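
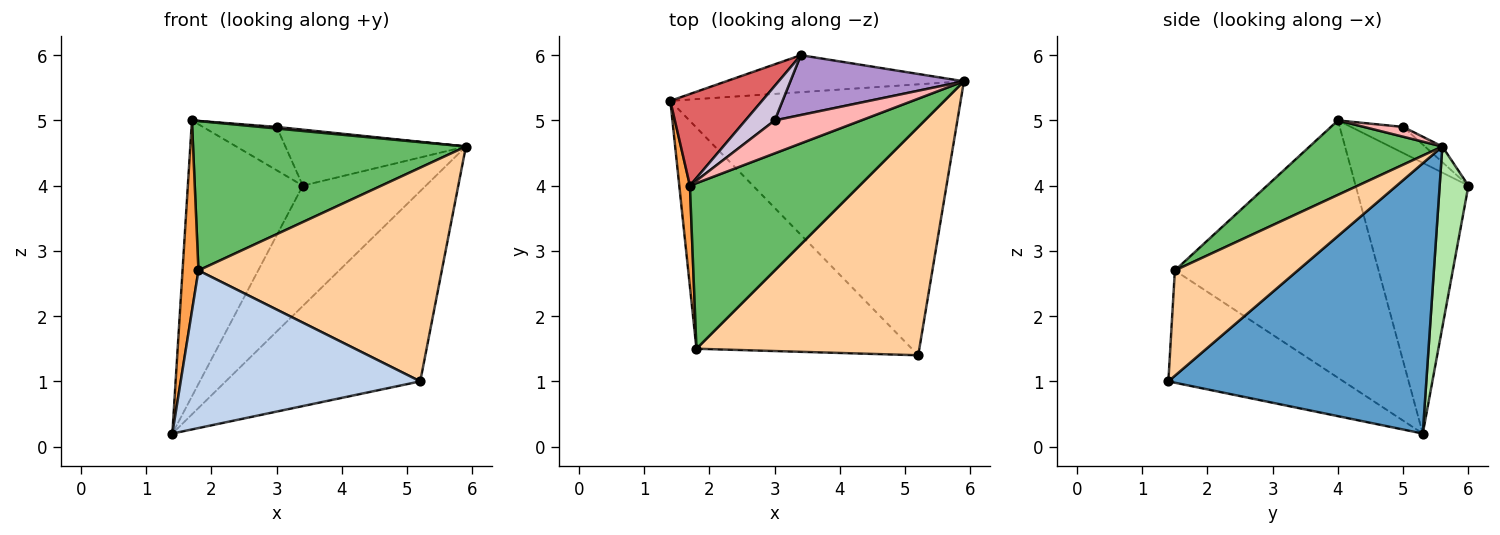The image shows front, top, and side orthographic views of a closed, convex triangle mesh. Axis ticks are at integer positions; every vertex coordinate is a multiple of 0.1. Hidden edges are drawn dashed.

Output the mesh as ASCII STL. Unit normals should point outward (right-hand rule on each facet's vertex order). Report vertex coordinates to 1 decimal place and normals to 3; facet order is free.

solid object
 facet normal 0.606 0.457 -0.651
  outer loop
   vertex 5.2 1.4 1.0
   vertex 1.4 5.3 0.2
   vertex 5.9 5.6 4.6
  endloop
 endfacet
 facet normal -0.391 -0.534 -0.750
  outer loop
   vertex 1.8 1.5 2.7
   vertex 1.4 5.3 0.2
   vertex 5.2 1.4 1.0
  endloop
 endfacet
 facet normal -0.996 -0.078 0.041
  outer loop
   vertex 1.8 1.5 2.7
   vertex 1.7 4.0 5.0
   vertex 1.4 5.3 0.2
  endloop
 endfacet
 facet normal 0.326 -0.646 0.690
  outer loop
   vertex 1.8 1.5 2.7
   vertex 5.2 1.4 1.0
   vertex 5.9 5.6 4.6
  endloop
 endfacet
 facet normal 0.310 -0.637 0.706
  outer loop
   vertex 1.8 1.5 2.7
   vertex 5.9 5.6 4.6
   vertex 1.7 4.0 5.0
  endloop
 endfacet
 facet normal 0.218 0.933 -0.287
  outer loop
   vertex 3.4 6.0 4.0
   vertex 5.9 5.6 4.6
   vertex 1.4 5.3 0.2
  endloop
 endfacet
 facet normal -0.681 0.695 0.231
  outer loop
   vertex 3.4 6.0 4.0
   vertex 1.4 5.3 0.2
   vertex 1.7 4.0 5.0
  endloop
 endfacet
 facet normal 0.112 -0.047 0.993
  outer loop
   vertex 3.0 5.0 4.9
   vertex 1.7 4.0 5.0
   vertex 5.9 5.6 4.6
  endloop
 endfacet
 facet normal -0.066 0.682 0.728
  outer loop
   vertex 3.0 5.0 4.9
   vertex 5.9 5.6 4.6
   vertex 3.4 6.0 4.0
  endloop
 endfacet
 facet normal -0.484 0.684 0.545
  outer loop
   vertex 3.0 5.0 4.9
   vertex 3.4 6.0 4.0
   vertex 1.7 4.0 5.0
  endloop
 endfacet
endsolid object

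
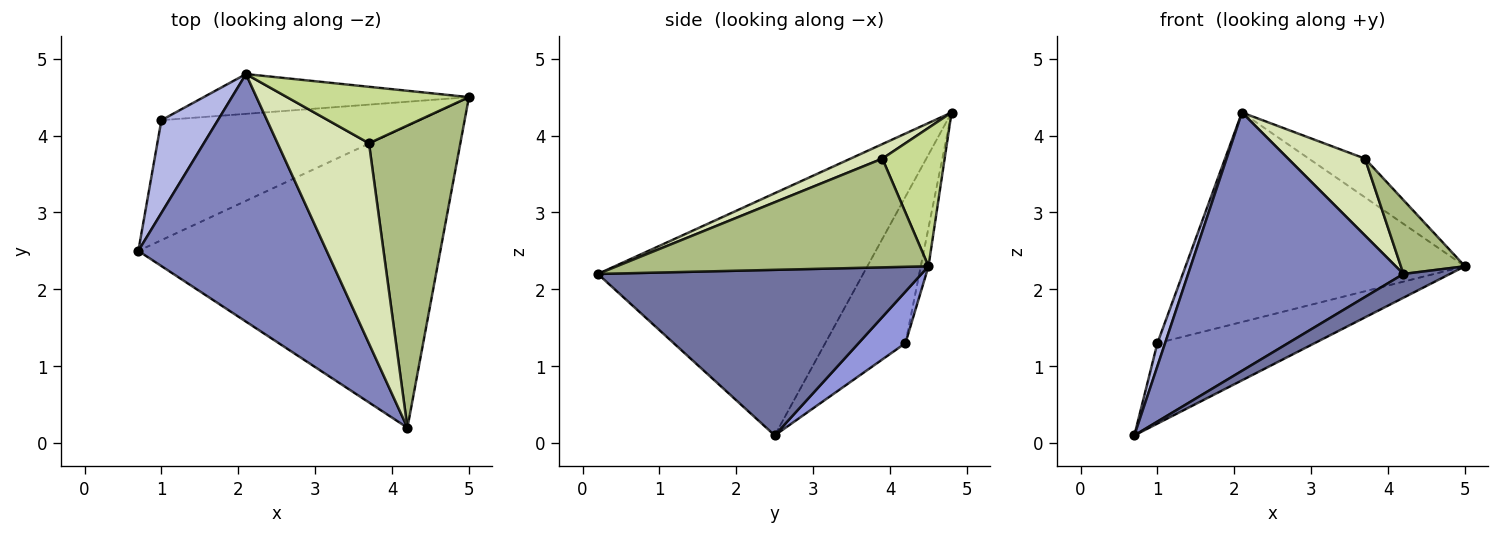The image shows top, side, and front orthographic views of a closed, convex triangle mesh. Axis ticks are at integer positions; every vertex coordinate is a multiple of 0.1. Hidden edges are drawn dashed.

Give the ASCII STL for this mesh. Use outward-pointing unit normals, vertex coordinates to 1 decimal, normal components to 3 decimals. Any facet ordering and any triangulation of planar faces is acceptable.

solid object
 facet normal 0.480 -0.069 -0.875
  outer loop
   vertex 4.2 0.2 2.2
   vertex 0.7 2.5 0.1
   vertex 5.0 4.5 2.3
  endloop
 endfacet
 facet normal -0.665 -0.539 0.517
  outer loop
   vertex 2.1 4.8 4.3
   vertex 0.7 2.5 0.1
   vertex 4.2 0.2 2.2
  endloop
 endfacet
 facet normal 0.164 0.549 -0.819
  outer loop
   vertex 1.0 4.2 1.3
   vertex 5.0 4.5 2.3
   vertex 0.7 2.5 0.1
  endloop
 endfacet
 facet normal -0.929 -0.089 0.359
  outer loop
   vertex 1.0 4.2 1.3
   vertex 0.7 2.5 0.1
   vertex 2.1 4.8 4.3
  endloop
 endfacet
 facet normal -0.027 0.982 -0.187
  outer loop
   vertex 1.0 4.2 1.3
   vertex 2.1 4.8 4.3
   vertex 5.0 4.5 2.3
  endloop
 endfacet
 facet normal 0.756 -0.155 0.636
  outer loop
   vertex 3.7 3.9 3.7
   vertex 4.2 0.2 2.2
   vertex 5.0 4.5 2.3
  endloop
 endfacet
 facet normal 0.531 0.479 0.699
  outer loop
   vertex 3.7 3.9 3.7
   vertex 5.0 4.5 2.3
   vertex 2.1 4.8 4.3
  endloop
 endfacet
 facet normal 0.147 -0.355 0.923
  outer loop
   vertex 3.7 3.9 3.7
   vertex 2.1 4.8 4.3
   vertex 4.2 0.2 2.2
  endloop
 endfacet
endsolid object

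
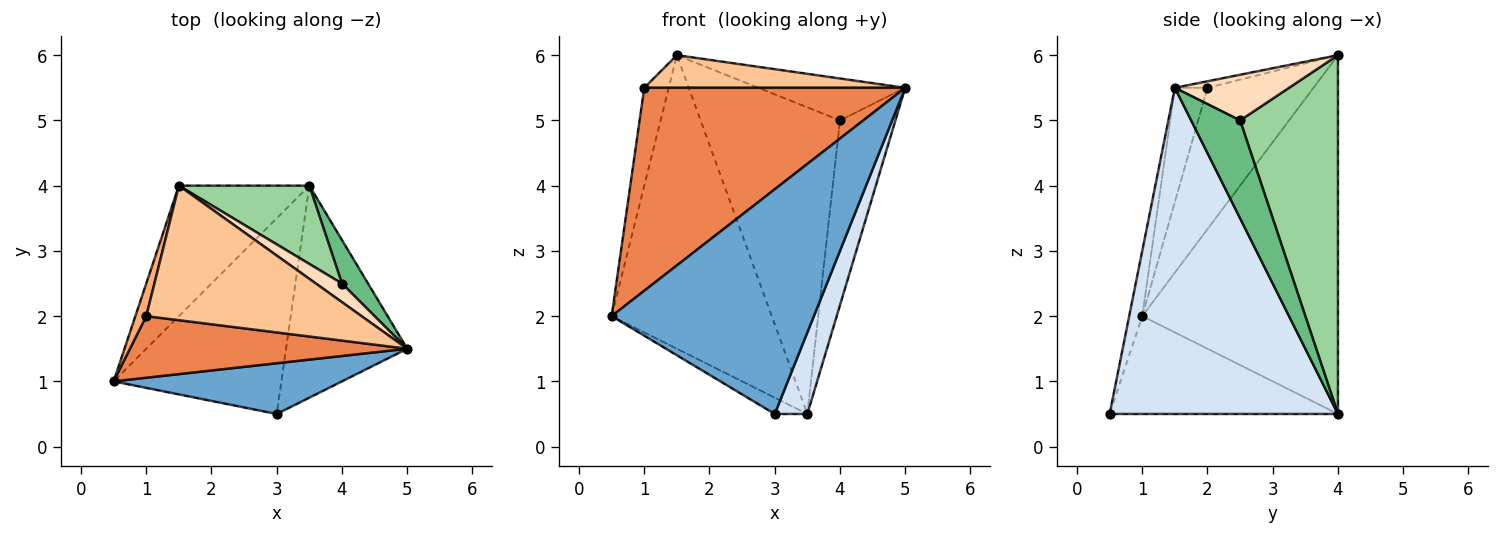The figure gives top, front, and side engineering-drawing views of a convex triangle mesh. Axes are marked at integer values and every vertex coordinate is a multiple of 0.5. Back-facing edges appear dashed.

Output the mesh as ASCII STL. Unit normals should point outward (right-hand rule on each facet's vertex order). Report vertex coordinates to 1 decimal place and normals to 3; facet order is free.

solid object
 facet normal -0.063 -0.974 0.220
  outer loop
   vertex 3.0 0.5 0.5
   vertex 5.0 1.5 5.5
   vertex 0.5 1.0 2.0
  endloop
 endfacet
 facet normal -0.745 0.610 -0.271
  outer loop
   vertex 3.5 4.0 0.5
   vertex 0.5 1.0 2.0
   vertex 1.5 4.0 6.0
  endloop
 endfacet
 facet normal -0.503 0.072 -0.862
  outer loop
   vertex 3.5 4.0 0.5
   vertex 3.0 0.5 0.5
   vertex 0.5 1.0 2.0
  endloop
 endfacet
 facet normal 0.929 -0.133 -0.345
  outer loop
   vertex 3.5 4.0 0.5
   vertex 5.0 1.5 5.5
   vertex 3.0 0.5 0.5
  endloop
 endfacet
 facet normal -0.119 -0.950 0.288
  outer loop
   vertex 1.0 2.0 5.5
   vertex 0.5 1.0 2.0
   vertex 5.0 1.5 5.5
  endloop
 endfacet
 facet normal -0.972 0.224 0.075
  outer loop
   vertex 1.0 2.0 5.5
   vertex 1.5 4.0 6.0
   vertex 0.5 1.0 2.0
  endloop
 endfacet
 facet normal -0.029 -0.235 0.971
  outer loop
   vertex 1.0 2.0 5.5
   vertex 5.0 1.5 5.5
   vertex 1.5 4.0 6.0
  endloop
 endfacet
 facet normal 0.579 0.745 0.331
  outer loop
   vertex 4.0 2.5 5.0
   vertex 1.5 4.0 6.0
   vertex 5.0 1.5 5.5
  endloop
 endfacet
 facet normal 0.652 0.738 0.174
  outer loop
   vertex 4.0 2.5 5.0
   vertex 5.0 1.5 5.5
   vertex 3.5 4.0 0.5
  endloop
 endfacet
 facet normal 0.562 0.801 0.205
  outer loop
   vertex 4.0 2.5 5.0
   vertex 3.5 4.0 0.5
   vertex 1.5 4.0 6.0
  endloop
 endfacet
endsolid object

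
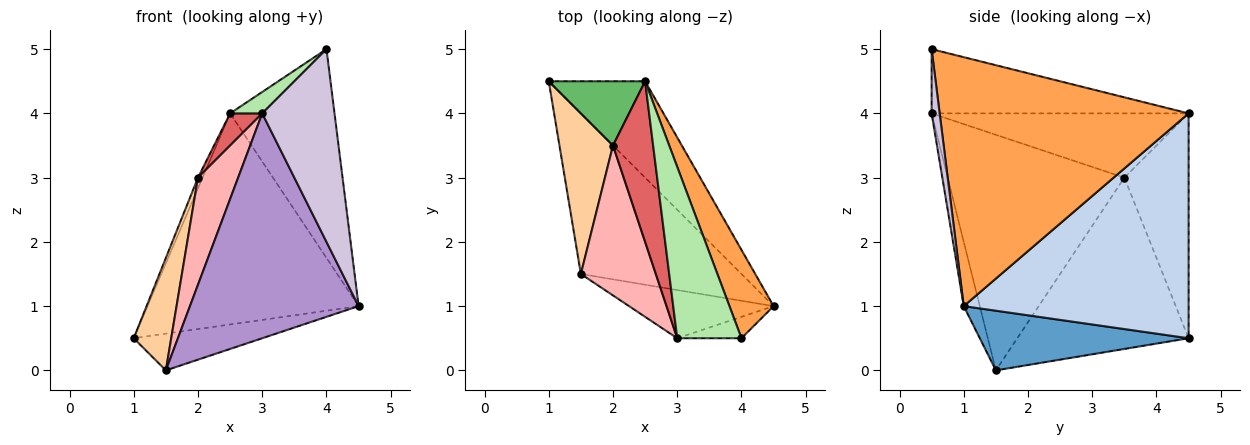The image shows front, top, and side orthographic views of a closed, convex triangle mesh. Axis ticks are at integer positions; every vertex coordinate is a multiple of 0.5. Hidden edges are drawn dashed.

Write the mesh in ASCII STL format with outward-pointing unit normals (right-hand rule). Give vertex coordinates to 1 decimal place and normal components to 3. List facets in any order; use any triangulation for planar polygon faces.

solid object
 facet normal 0.340 0.210 -0.917
  outer loop
   vertex 1.5 1.5 0.0
   vertex 1.0 4.5 0.5
   vertex 4.5 1.0 1.0
  endloop
 endfacet
 facet normal 0.696 0.653 -0.298
  outer loop
   vertex 2.5 4.5 4.0
   vertex 4.5 1.0 1.0
   vertex 1.0 4.5 0.5
  endloop
 endfacet
 facet normal 0.910 0.382 0.161
  outer loop
   vertex 2.5 4.5 4.0
   vertex 4.0 0.5 5.0
   vertex 4.5 1.0 1.0
  endloop
 endfacet
 facet normal -0.934 -0.204 0.292
  outer loop
   vertex 2.0 3.5 3.0
   vertex 1.0 4.5 0.5
   vertex 1.5 1.5 0.0
  endloop
 endfacet
 facet normal -0.917 0.066 0.393
  outer loop
   vertex 2.0 3.5 3.0
   vertex 2.5 4.5 4.0
   vertex 1.0 4.5 0.5
  endloop
 endfacet
 facet normal -0.704 -0.088 0.704
  outer loop
   vertex 3.0 0.5 4.0
   vertex 4.0 0.5 5.0
   vertex 2.5 4.5 4.0
  endloop
 endfacet
 facet normal -0.843 -0.105 0.527
  outer loop
   vertex 3.0 0.5 4.0
   vertex 2.5 4.5 4.0
   vertex 2.0 3.5 3.0
  endloop
 endfacet
 facet normal -0.931 -0.212 0.296
  outer loop
   vertex 3.0 0.5 4.0
   vertex 2.0 3.5 3.0
   vertex 1.5 1.5 0.0
  endloop
 endfacet
 facet normal -0.093 -0.974 -0.209
  outer loop
   vertex 3.0 0.5 4.0
   vertex 1.5 1.5 0.0
   vertex 4.5 1.0 1.0
  endloop
 endfacet
 facet normal 0.110 -0.988 -0.110
  outer loop
   vertex 3.0 0.5 4.0
   vertex 4.5 1.0 1.0
   vertex 4.0 0.5 5.0
  endloop
 endfacet
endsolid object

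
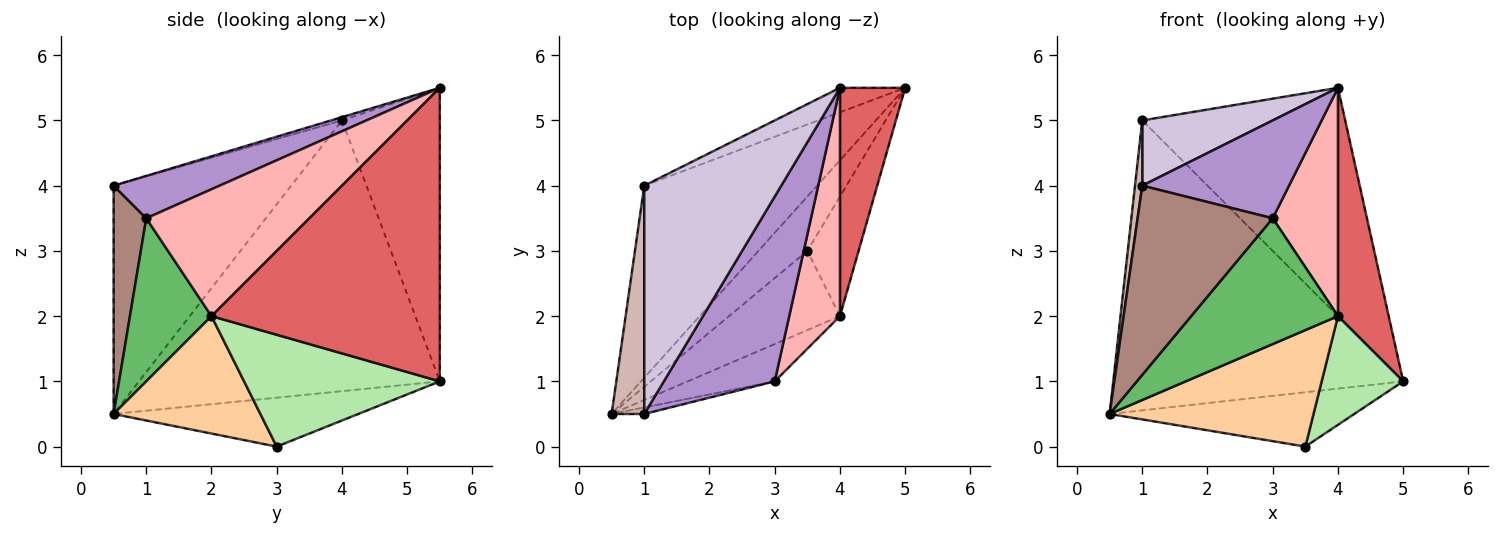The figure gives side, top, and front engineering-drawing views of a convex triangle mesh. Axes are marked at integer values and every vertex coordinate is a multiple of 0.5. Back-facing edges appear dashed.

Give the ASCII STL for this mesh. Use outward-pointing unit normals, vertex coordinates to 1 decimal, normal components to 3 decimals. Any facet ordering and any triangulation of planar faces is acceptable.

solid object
 facet normal -0.577 0.577 -0.577
  outer loop
   vertex 3.5 3.0 0.0
   vertex 0.5 0.5 0.5
   vertex 5.0 5.5 1.0
  endloop
 endfacet
 facet normal -0.654 0.631 -0.418
  outer loop
   vertex 1.0 4.0 5.0
   vertex 5.0 5.5 1.0
   vertex 0.5 0.5 0.5
  endloop
 endfacet
 facet normal -0.432 0.897 -0.096
  outer loop
   vertex 1.0 4.0 5.0
   vertex 4.0 5.5 5.5
   vertex 5.0 5.5 1.0
  endloop
 endfacet
 facet normal 0.512 -0.711 -0.483
  outer loop
   vertex 4.0 2.0 2.0
   vertex 0.5 0.5 0.5
   vertex 3.5 3.0 0.0
  endloop
 endfacet
 facet normal 0.470 -0.846 -0.251
  outer loop
   vertex 4.0 2.0 2.0
   vertex 3.0 1.0 3.5
   vertex 0.5 0.5 0.5
  endloop
 endfacet
 facet normal 0.850 -0.354 -0.390
  outer loop
   vertex 4.0 2.0 2.0
   vertex 3.5 3.0 0.0
   vertex 5.0 5.5 1.0
  endloop
 endfacet
 facet normal 0.954 -0.212 0.212
  outer loop
   vertex 4.0 2.0 2.0
   vertex 5.0 5.5 1.0
   vertex 4.0 5.5 5.5
  endloop
 endfacet
 facet normal 0.870 -0.348 0.348
  outer loop
   vertex 4.0 2.0 2.0
   vertex 4.0 5.5 5.5
   vertex 3.0 1.0 3.5
  endloop
 endfacet
 facet normal 0.320 -0.443 0.837
  outer loop
   vertex 1.0 0.5 4.0
   vertex 3.0 1.0 3.5
   vertex 4.0 5.5 5.5
  endloop
 endfacet
 facet normal -0.023 -0.275 0.961
  outer loop
   vertex 1.0 0.5 4.0
   vertex 4.0 5.5 5.5
   vertex 1.0 4.0 5.0
  endloop
 endfacet
 facet normal 0.235 -0.972 -0.034
  outer loop
   vertex 1.0 0.5 4.0
   vertex 0.5 0.5 0.5
   vertex 3.0 1.0 3.5
  endloop
 endfacet
 facet normal -0.989 -0.040 0.141
  outer loop
   vertex 1.0 0.5 4.0
   vertex 1.0 4.0 5.0
   vertex 0.5 0.5 0.5
  endloop
 endfacet
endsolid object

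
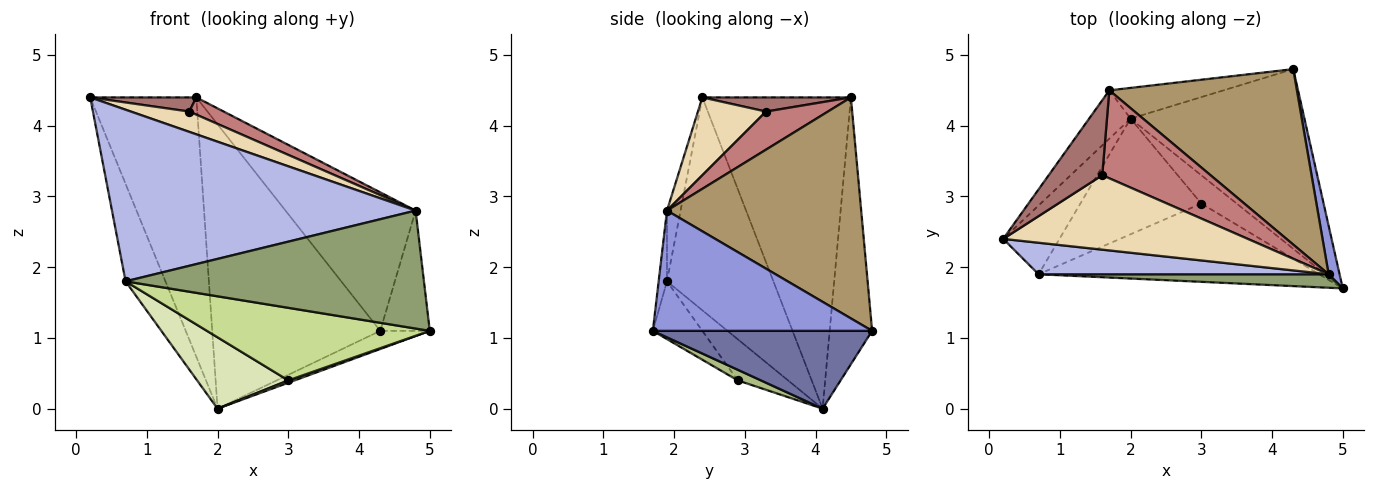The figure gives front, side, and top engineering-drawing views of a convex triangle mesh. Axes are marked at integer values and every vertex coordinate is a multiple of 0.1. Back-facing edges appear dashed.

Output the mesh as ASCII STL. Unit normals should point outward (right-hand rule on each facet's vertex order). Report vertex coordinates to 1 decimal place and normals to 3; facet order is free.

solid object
 facet normal 0.407 0.092 -0.909
  outer loop
   vertex 2.0 4.1 0.0
   vertex 4.3 4.8 1.1
   vertex 5.0 1.7 1.1
  endloop
 endfacet
 facet normal -0.909 0.341 -0.240
  outer loop
   vertex 0.7 1.9 1.8
   vertex 0.2 2.4 4.4
   vertex 2.0 4.1 0.0
  endloop
 endfacet
 facet normal 0.972 0.219 0.088
  outer loop
   vertex 4.8 1.9 2.8
   vertex 5.0 1.7 1.1
   vertex 4.3 4.8 1.1
  endloop
 endfacet
 facet normal -0.044 -0.983 0.180
  outer loop
   vertex 4.8 1.9 2.8
   vertex 0.2 2.4 4.4
   vertex 0.7 1.9 1.8
  endloop
 endfacet
 facet normal -0.028 -0.993 0.114
  outer loop
   vertex 4.8 1.9 2.8
   vertex 0.7 1.9 1.8
   vertex 5.0 1.7 1.1
  endloop
 endfacet
 facet normal 0.286 -0.080 -0.955
  outer loop
   vertex 3.0 2.9 0.4
   vertex 2.0 4.1 0.0
   vertex 5.0 1.7 1.1
  endloop
 endfacet
 facet normal -0.149 -0.672 -0.725
  outer loop
   vertex 3.0 2.9 0.4
   vertex 5.0 1.7 1.1
   vertex 0.7 1.9 1.8
  endloop
 endfacet
 facet normal -0.278 -0.504 -0.817
  outer loop
   vertex 3.0 2.9 0.4
   vertex 0.7 1.9 1.8
   vertex 2.0 4.1 0.0
  endloop
 endfacet
 facet normal 0.679 0.455 0.576
  outer loop
   vertex 1.7 4.5 4.4
   vertex 4.8 1.9 2.8
   vertex 4.3 4.8 1.1
  endloop
 endfacet
 facet normal -0.809 0.578 -0.108
  outer loop
   vertex 1.7 4.5 4.4
   vertex 2.0 4.1 0.0
   vertex 0.2 2.4 4.4
  endloop
 endfacet
 facet normal -0.244 0.964 -0.104
  outer loop
   vertex 1.7 4.5 4.4
   vertex 4.3 4.8 1.1
   vertex 2.0 4.1 0.0
  endloop
 endfacet
 facet normal 0.293 -0.252 0.922
  outer loop
   vertex 1.6 3.3 4.2
   vertex 0.2 2.4 4.4
   vertex 4.8 1.9 2.8
  endloop
 endfacet
 facet normal 0.251 -0.179 0.951
  outer loop
   vertex 1.6 3.3 4.2
   vertex 1.7 4.5 4.4
   vertex 0.2 2.4 4.4
  endloop
 endfacet
 facet normal 0.326 -0.182 0.928
  outer loop
   vertex 1.6 3.3 4.2
   vertex 4.8 1.9 2.8
   vertex 1.7 4.5 4.4
  endloop
 endfacet
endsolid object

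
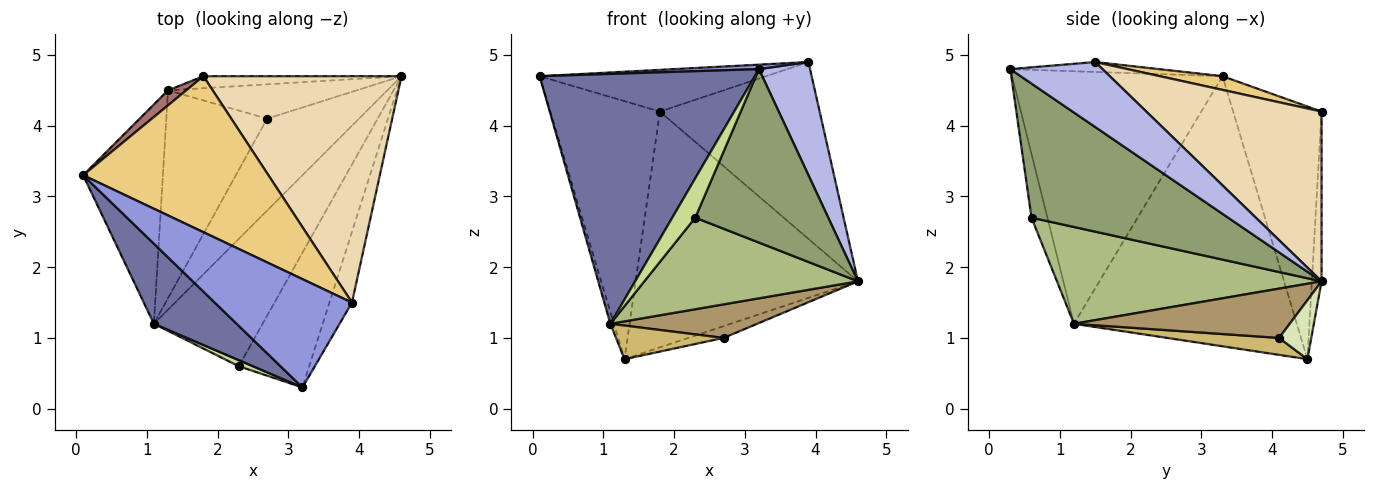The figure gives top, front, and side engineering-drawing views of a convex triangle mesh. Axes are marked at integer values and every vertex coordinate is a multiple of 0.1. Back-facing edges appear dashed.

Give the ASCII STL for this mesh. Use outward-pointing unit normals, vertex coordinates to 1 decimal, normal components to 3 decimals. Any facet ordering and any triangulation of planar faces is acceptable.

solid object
 facet normal -0.682 -0.697 0.223
  outer loop
   vertex 1.1 1.2 1.2
   vertex 3.2 0.3 4.8
   vertex 0.1 3.3 4.7
  endloop
 endfacet
 facet normal -0.959 0.015 -0.283
  outer loop
   vertex 1.1 1.2 1.2
   vertex 0.1 3.3 4.7
   vertex 1.3 4.5 0.7
  endloop
 endfacet
 facet normal -0.072 -0.041 0.997
  outer loop
   vertex 3.9 1.5 4.9
   vertex 0.1 3.3 4.7
   vertex 3.2 0.3 4.8
  endloop
 endfacet
 facet normal 0.837 -0.464 -0.290
  outer loop
   vertex 3.9 1.5 4.9
   vertex 3.2 0.3 4.8
   vertex 4.6 4.7 1.8
  endloop
 endfacet
 facet normal 0.760 -0.514 -0.399
  outer loop
   vertex 2.3 0.6 2.7
   vertex 4.6 4.7 1.8
   vertex 3.2 0.3 4.8
  endloop
 endfacet
 facet normal 0.586 -0.473 -0.658
  outer loop
   vertex 2.3 0.6 2.7
   vertex 1.1 1.2 1.2
   vertex 4.6 4.7 1.8
  endloop
 endfacet
 facet normal -0.565 -0.816 0.125
  outer loop
   vertex 2.3 0.6 2.7
   vertex 3.2 0.3 4.8
   vertex 1.1 1.2 1.2
  endloop
 endfacet
 facet normal 0.283 0.312 -0.907
  outer loop
   vertex 2.7 4.1 1.0
   vertex 1.3 4.5 0.7
   vertex 4.6 4.7 1.8
  endloop
 endfacet
 facet normal 0.450 -0.306 -0.839
  outer loop
   vertex 2.7 4.1 1.0
   vertex 4.6 4.7 1.8
   vertex 1.1 1.2 1.2
  endloop
 endfacet
 facet normal 0.164 -0.157 -0.974
  outer loop
   vertex 2.7 4.1 1.0
   vertex 1.1 1.2 1.2
   vertex 1.3 4.5 0.7
  endloop
 endfacet
 facet normal 0.071 0.258 0.964
  outer loop
   vertex 1.8 4.7 4.2
   vertex 0.1 3.3 4.7
   vertex 3.9 1.5 4.9
  endloop
 endfacet
 facet normal 0.560 0.510 0.653
  outer loop
   vertex 1.8 4.7 4.2
   vertex 3.9 1.5 4.9
   vertex 4.6 4.7 1.8
  endloop
 endfacet
 facet normal -0.627 0.778 0.045
  outer loop
   vertex 1.8 4.7 4.2
   vertex 1.3 4.5 0.7
   vertex 0.1 3.3 4.7
  endloop
 endfacet
 facet normal -0.044 0.998 -0.051
  outer loop
   vertex 1.8 4.7 4.2
   vertex 4.6 4.7 1.8
   vertex 1.3 4.5 0.7
  endloop
 endfacet
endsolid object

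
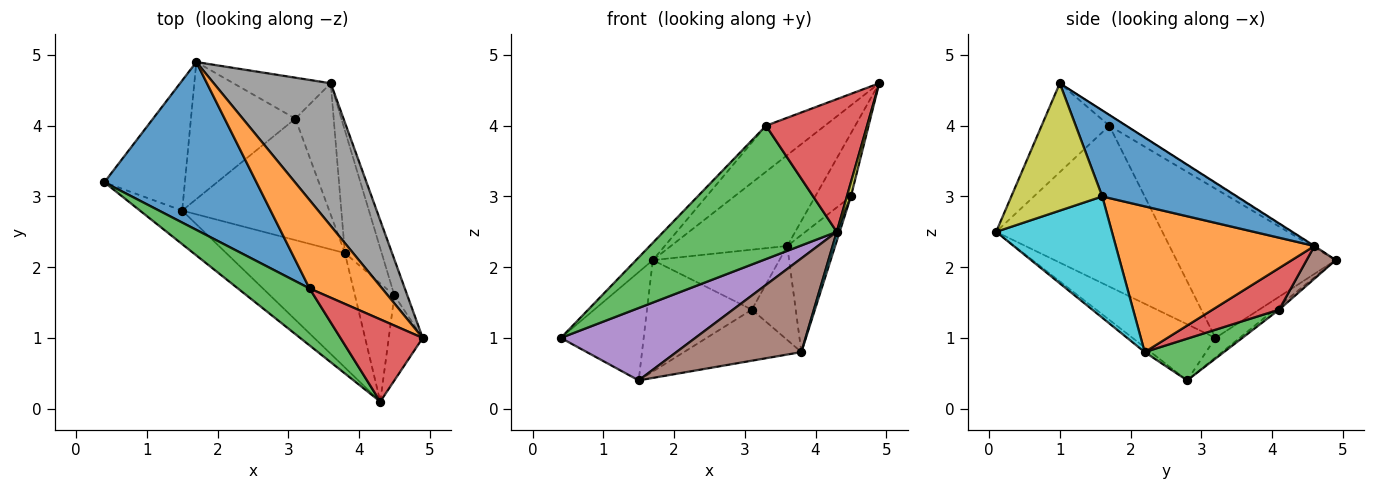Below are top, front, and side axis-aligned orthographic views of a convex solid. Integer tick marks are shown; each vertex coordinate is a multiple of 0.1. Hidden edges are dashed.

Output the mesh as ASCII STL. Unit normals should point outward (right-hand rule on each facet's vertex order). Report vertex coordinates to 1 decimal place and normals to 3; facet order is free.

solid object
 facet normal -0.698 0.073 0.712
  outer loop
   vertex 3.3 1.7 4.0
   vertex 1.7 4.9 2.1
   vertex 0.4 3.2 1.0
  endloop
 endfacet
 facet normal -0.130 0.457 0.880
  outer loop
   vertex 3.3 1.7 4.0
   vertex 4.9 1.0 4.6
   vertex 1.7 4.9 2.1
  endloop
 endfacet
 facet normal -0.661 -0.690 0.295
  outer loop
   vertex 3.3 1.7 4.0
   vertex 0.4 3.2 1.0
   vertex 4.3 0.1 2.5
  endloop
 endfacet
 facet normal -0.495 -0.739 0.458
  outer loop
   vertex 3.3 1.7 4.0
   vertex 4.3 0.1 2.5
   vertex 4.9 1.0 4.6
  endloop
 endfacet
 facet normal -0.488 -0.792 -0.367
  outer loop
   vertex 1.5 2.8 0.4
   vertex 4.3 0.1 2.5
   vertex 0.4 3.2 1.0
  endloop
 endfacet
 facet normal -0.031 -0.633 -0.773
  outer loop
   vertex 1.5 2.8 0.4
   vertex 3.8 2.2 0.8
   vertex 4.3 0.1 2.5
  endloop
 endfacet
 facet normal -0.183 0.629 -0.755
  outer loop
   vertex 1.5 2.8 0.4
   vertex 0.4 3.2 1.0
   vertex 1.7 4.9 2.1
  endloop
 endfacet
 facet normal -0.004 0.537 0.843
  outer loop
   vertex 3.6 4.6 2.3
   vertex 1.7 4.9 2.1
   vertex 4.9 1.0 4.6
  endloop
 endfacet
 facet normal 0.965 -0.043 -0.257
  outer loop
   vertex 4.5 1.6 3.0
   vertex 4.9 1.0 4.6
   vertex 4.3 0.1 2.5
  endloop
 endfacet
 facet normal 0.951 -0.024 -0.309
  outer loop
   vertex 4.5 1.6 3.0
   vertex 4.3 0.1 2.5
   vertex 3.8 2.2 0.8
  endloop
 endfacet
 facet normal 0.957 0.253 -0.144
  outer loop
   vertex 4.5 1.6 3.0
   vertex 3.6 4.6 2.3
   vertex 4.9 1.0 4.6
  endloop
 endfacet
 facet normal 0.944 0.228 -0.238
  outer loop
   vertex 4.5 1.6 3.0
   vertex 3.8 2.2 0.8
   vertex 3.6 4.6 2.3
  endloop
 endfacet
 facet normal 0.253 0.375 -0.892
  outer loop
   vertex 3.1 4.1 1.4
   vertex 3.8 2.2 0.8
   vertex 1.5 2.8 0.4
  endloop
 endfacet
 facet normal 0.662 0.436 -0.610
  outer loop
   vertex 3.1 4.1 1.4
   vertex 3.6 4.6 2.3
   vertex 3.8 2.2 0.8
  endloop
 endfacet
 facet normal -0.028 0.631 -0.776
  outer loop
   vertex 3.1 4.1 1.4
   vertex 1.5 2.8 0.4
   vertex 1.7 4.9 2.1
  endloop
 endfacet
 facet normal 0.186 0.811 -0.554
  outer loop
   vertex 3.1 4.1 1.4
   vertex 1.7 4.9 2.1
   vertex 3.6 4.6 2.3
  endloop
 endfacet
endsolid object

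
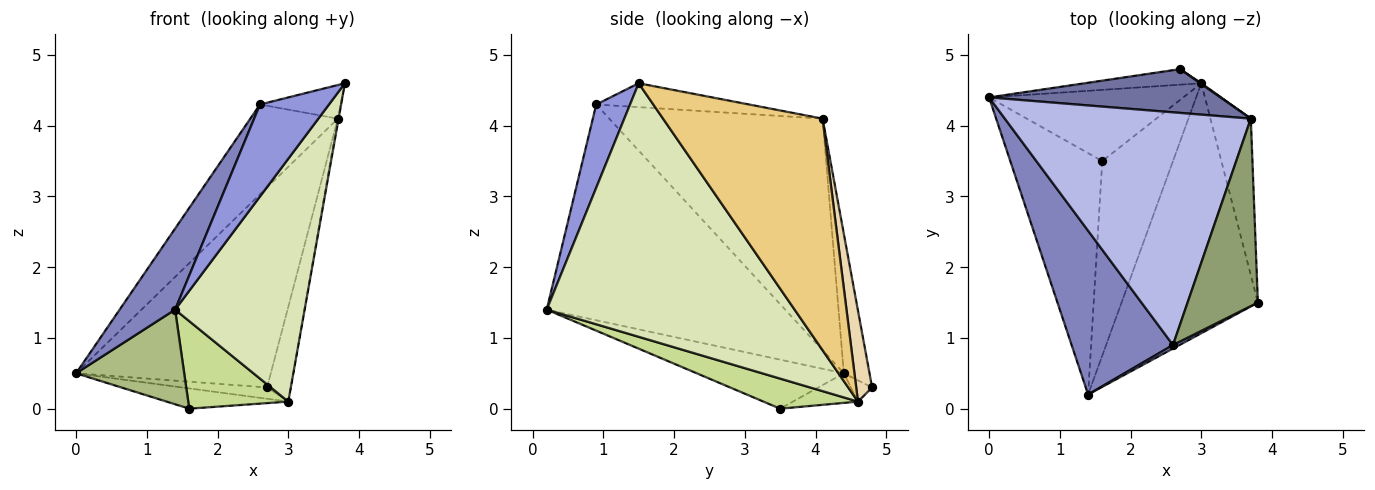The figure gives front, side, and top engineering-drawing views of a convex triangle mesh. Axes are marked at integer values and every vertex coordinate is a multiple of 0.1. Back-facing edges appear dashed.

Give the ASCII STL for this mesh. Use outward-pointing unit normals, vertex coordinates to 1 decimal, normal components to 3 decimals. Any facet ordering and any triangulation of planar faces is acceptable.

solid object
 facet normal -0.128 0.969 0.212
  outer loop
   vertex 3.7 4.1 4.1
   vertex 2.7 4.8 0.3
   vertex 0.0 4.4 0.5
  endloop
 endfacet
 facet normal -0.886 -0.206 0.416
  outer loop
   vertex 2.6 0.9 4.3
   vertex 0.0 4.4 0.5
   vertex 1.4 0.2 1.4
  endloop
 endfacet
 facet normal 0.440 -0.897 0.035
  outer loop
   vertex 2.6 0.9 4.3
   vertex 1.4 0.2 1.4
   vertex 3.8 1.5 4.6
  endloop
 endfacet
 facet normal -0.660 0.271 0.701
  outer loop
   vertex 2.6 0.9 4.3
   vertex 3.7 4.1 4.1
   vertex 0.0 4.4 0.5
  endloop
 endfacet
 facet normal -0.317 0.167 0.934
  outer loop
   vertex 2.6 0.9 4.3
   vertex 3.8 1.5 4.6
   vertex 3.7 4.1 4.1
  endloop
 endfacet
 facet normal -0.444 -0.327 -0.834
  outer loop
   vertex 1.6 3.5 0.0
   vertex 1.4 0.2 1.4
   vertex 0.0 4.4 0.5
  endloop
 endfacet
 facet normal 0.361 -0.383 -0.850
  outer loop
   vertex 3.0 4.6 0.1
   vertex 1.4 0.2 1.4
   vertex 1.6 3.5 0.0
  endloop
 endfacet
 facet normal 0.800 -0.418 -0.430
  outer loop
   vertex 3.0 4.6 0.1
   vertex 3.8 1.5 4.6
   vertex 1.4 0.2 1.4
  endloop
 endfacet
 facet normal -0.145 0.582 -0.800
  outer loop
   vertex 3.0 4.6 0.1
   vertex 0.0 4.4 0.5
   vertex 2.7 4.8 0.3
  endloop
 endfacet
 facet normal -0.145 0.271 -0.952
  outer loop
   vertex 3.0 4.6 0.1
   vertex 1.6 3.5 0.0
   vertex 0.0 4.4 0.5
  endloop
 endfacet
 facet normal 0.985 0.005 -0.172
  outer loop
   vertex 3.0 4.6 0.1
   vertex 3.7 4.1 4.1
   vertex 3.8 1.5 4.6
  endloop
 endfacet
 facet normal 0.558 0.830 0.006
  outer loop
   vertex 3.0 4.6 0.1
   vertex 2.7 4.8 0.3
   vertex 3.7 4.1 4.1
  endloop
 endfacet
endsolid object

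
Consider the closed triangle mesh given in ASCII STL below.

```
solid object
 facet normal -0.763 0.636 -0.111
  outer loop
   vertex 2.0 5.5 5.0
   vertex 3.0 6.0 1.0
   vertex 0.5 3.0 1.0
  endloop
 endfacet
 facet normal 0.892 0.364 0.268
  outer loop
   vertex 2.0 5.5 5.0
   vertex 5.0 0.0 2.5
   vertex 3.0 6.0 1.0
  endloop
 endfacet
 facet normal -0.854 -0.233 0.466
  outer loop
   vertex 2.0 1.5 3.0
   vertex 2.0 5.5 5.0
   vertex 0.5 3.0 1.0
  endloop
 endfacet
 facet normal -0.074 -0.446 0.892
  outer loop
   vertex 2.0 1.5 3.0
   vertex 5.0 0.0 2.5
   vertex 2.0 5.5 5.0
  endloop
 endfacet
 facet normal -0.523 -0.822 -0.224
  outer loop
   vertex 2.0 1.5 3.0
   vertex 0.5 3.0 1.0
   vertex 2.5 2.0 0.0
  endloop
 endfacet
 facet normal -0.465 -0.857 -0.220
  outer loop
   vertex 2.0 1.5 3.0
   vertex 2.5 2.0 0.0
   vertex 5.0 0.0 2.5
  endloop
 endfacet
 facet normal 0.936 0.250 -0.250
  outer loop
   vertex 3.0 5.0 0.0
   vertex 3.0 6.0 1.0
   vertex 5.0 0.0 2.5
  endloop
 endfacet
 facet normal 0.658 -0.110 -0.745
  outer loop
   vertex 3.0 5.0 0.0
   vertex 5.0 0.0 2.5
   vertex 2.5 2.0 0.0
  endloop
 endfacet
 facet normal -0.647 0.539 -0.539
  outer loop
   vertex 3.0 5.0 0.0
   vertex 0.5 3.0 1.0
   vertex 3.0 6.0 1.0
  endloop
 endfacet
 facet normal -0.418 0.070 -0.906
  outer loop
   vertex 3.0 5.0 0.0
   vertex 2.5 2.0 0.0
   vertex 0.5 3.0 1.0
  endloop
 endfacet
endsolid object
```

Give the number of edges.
15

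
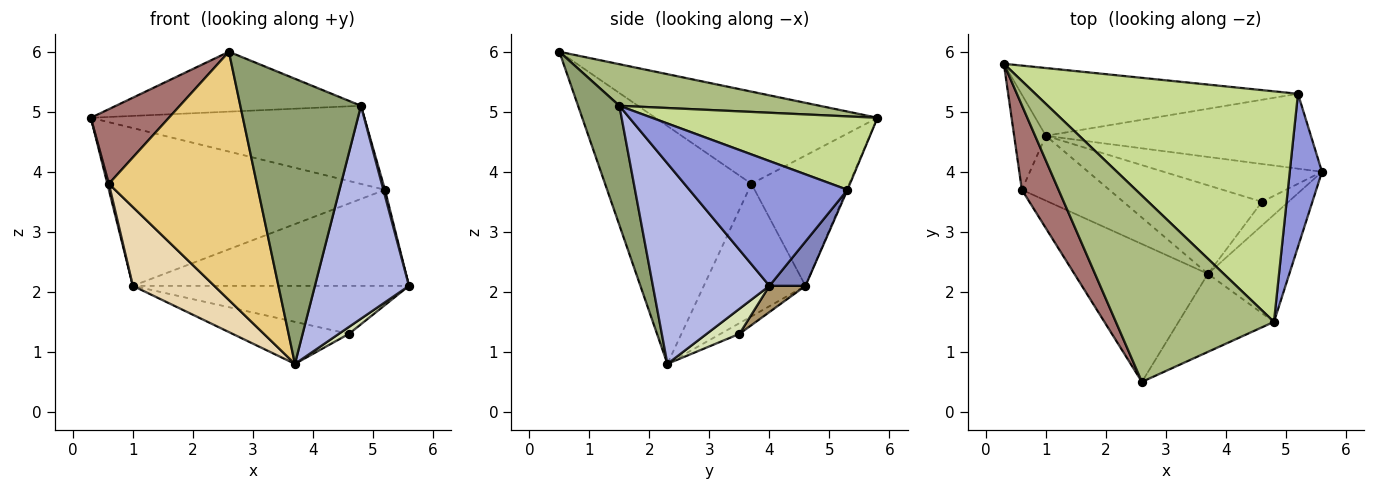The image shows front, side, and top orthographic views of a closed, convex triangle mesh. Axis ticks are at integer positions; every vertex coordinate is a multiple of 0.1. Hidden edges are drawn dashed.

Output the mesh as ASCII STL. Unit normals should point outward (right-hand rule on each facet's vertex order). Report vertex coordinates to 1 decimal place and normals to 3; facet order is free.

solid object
 facet normal -0.003 0.919 -0.395
  outer loop
   vertex 1.0 4.6 2.1
   vertex 0.3 5.8 4.9
   vertex 5.2 5.3 3.7
  endloop
 endfacet
 facet normal 0.102 0.784 -0.612
  outer loop
   vertex 1.0 4.6 2.1
   vertex 5.2 5.3 3.7
   vertex 5.6 4.0 2.1
  endloop
 endfacet
 facet normal 0.968 -0.010 0.250
  outer loop
   vertex 4.8 1.5 5.1
   vertex 5.6 4.0 2.1
   vertex 5.2 5.3 3.7
  endloop
 endfacet
 facet normal 0.742 -0.599 -0.301
  outer loop
   vertex 4.8 1.5 5.1
   vertex 3.7 2.3 0.8
   vertex 5.6 4.0 2.1
  endloop
 endfacet
 facet normal 0.314 -0.916 -0.251
  outer loop
   vertex 4.8 1.5 5.1
   vertex 2.6 0.5 6.0
   vertex 3.7 2.3 0.8
  endloop
 endfacet
 facet normal 0.243 0.297 0.923
  outer loop
   vertex 4.8 1.5 5.1
   vertex 0.3 5.8 4.9
   vertex 2.6 0.5 6.0
  endloop
 endfacet
 facet normal 0.256 0.310 0.916
  outer loop
   vertex 4.8 1.5 5.1
   vertex 5.2 5.3 3.7
   vertex 0.3 5.8 4.9
  endloop
 endfacet
 facet normal 0.672 -0.208 -0.710
  outer loop
   vertex 4.6 3.5 1.3
   vertex 5.6 4.0 2.1
   vertex 3.7 2.3 0.8
  endloop
 endfacet
 facet normal 0.102 0.781 -0.616
  outer loop
   vertex 4.6 3.5 1.3
   vertex 1.0 4.6 2.1
   vertex 5.6 4.0 2.1
  endloop
 endfacet
 facet normal -0.070 0.428 -0.901
  outer loop
   vertex 4.6 3.5 1.3
   vertex 3.7 2.3 0.8
   vertex 1.0 4.6 2.1
  endloop
 endfacet
 facet normal -0.654 -0.661 -0.367
  outer loop
   vertex 0.6 3.7 3.8
   vertex 3.7 2.3 0.8
   vertex 2.6 0.5 6.0
  endloop
 endfacet
 facet normal -0.694 -0.556 -0.458
  outer loop
   vertex 0.6 3.7 3.8
   vertex 1.0 4.6 2.1
   vertex 3.7 2.3 0.8
  endloop
 endfacet
 facet normal -0.883 -0.310 0.352
  outer loop
   vertex 0.6 3.7 3.8
   vertex 2.6 0.5 6.0
   vertex 0.3 5.8 4.9
  endloop
 endfacet
 facet normal -0.972 -0.015 -0.236
  outer loop
   vertex 0.6 3.7 3.8
   vertex 0.3 5.8 4.9
   vertex 1.0 4.6 2.1
  endloop
 endfacet
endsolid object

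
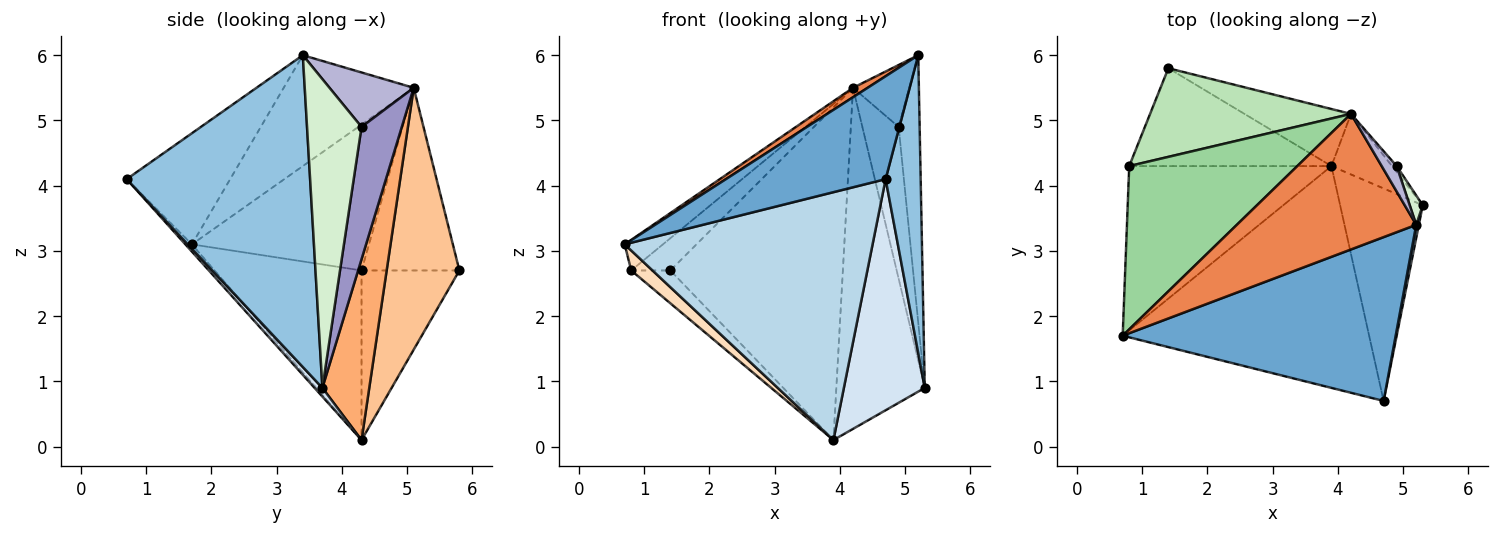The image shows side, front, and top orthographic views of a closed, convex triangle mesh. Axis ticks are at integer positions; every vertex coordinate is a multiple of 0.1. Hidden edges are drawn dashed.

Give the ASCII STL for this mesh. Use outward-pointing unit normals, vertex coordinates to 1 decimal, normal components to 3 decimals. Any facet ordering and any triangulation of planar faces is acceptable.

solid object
 facet normal -0.326 -0.503 0.801
  outer loop
   vertex 4.7 0.7 4.1
   vertex 5.2 3.4 6.0
   vertex 0.7 1.7 3.1
  endloop
 endfacet
 facet normal 0.982 -0.188 0.008
  outer loop
   vertex 4.7 0.7 4.1
   vertex 5.3 3.7 0.9
   vertex 5.2 3.4 6.0
  endloop
 endfacet
 facet normal -0.020 -0.745 -0.667
  outer loop
   vertex 3.9 4.3 0.1
   vertex 4.7 0.7 4.1
   vertex 0.7 1.7 3.1
  endloop
 endfacet
 facet normal 0.071 -0.734 -0.675
  outer loop
   vertex 3.9 4.3 0.1
   vertex 5.3 3.7 0.9
   vertex 4.7 0.7 4.1
  endloop
 endfacet
 facet normal -0.525 -0.059 0.849
  outer loop
   vertex 4.2 5.1 5.5
   vertex 0.7 1.7 3.1
   vertex 5.2 3.4 6.0
  endloop
 endfacet
 facet normal 0.463 0.873 -0.155
  outer loop
   vertex 4.2 5.1 5.5
   vertex 5.3 3.7 0.9
   vertex 3.9 4.3 0.1
  endloop
 endfacet
 facet normal 0.384 0.910 -0.156
  outer loop
   vertex 4.2 5.1 5.5
   vertex 3.9 4.3 0.1
   vertex 1.4 5.8 2.7
  endloop
 endfacet
 facet normal -0.640 -0.093 -0.763
  outer loop
   vertex 0.8 4.3 2.7
   vertex 3.9 4.3 0.1
   vertex 0.7 1.7 3.1
  endloop
 endfacet
 facet normal -0.622 0.249 -0.742
  outer loop
   vertex 0.8 4.3 2.7
   vertex 1.4 5.8 2.7
   vertex 3.9 4.3 0.1
  endloop
 endfacet
 facet normal -0.649 0.140 0.748
  outer loop
   vertex 0.8 4.3 2.7
   vertex 0.7 1.7 3.1
   vertex 4.2 5.1 5.5
  endloop
 endfacet
 facet normal -0.650 0.260 0.715
  outer loop
   vertex 0.8 4.3 2.7
   vertex 4.2 5.1 5.5
   vertex 1.4 5.8 2.7
  endloop
 endfacet
 facet normal 0.933 0.359 0.039
  outer loop
   vertex 4.9 4.3 4.9
   vertex 5.2 3.4 6.0
   vertex 5.3 3.7 0.9
  endloop
 endfacet
 facet normal 0.743 0.669 -0.026
  outer loop
   vertex 4.9 4.3 4.9
   vertex 5.3 3.7 0.9
   vertex 4.2 5.1 5.5
  endloop
 endfacet
 facet normal 0.810 0.542 0.223
  outer loop
   vertex 4.9 4.3 4.9
   vertex 4.2 5.1 5.5
   vertex 5.2 3.4 6.0
  endloop
 endfacet
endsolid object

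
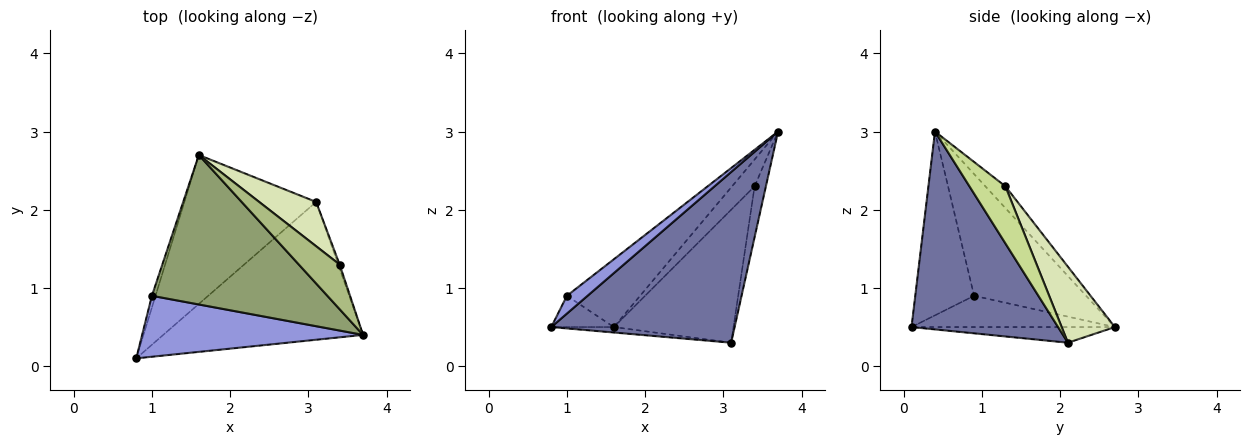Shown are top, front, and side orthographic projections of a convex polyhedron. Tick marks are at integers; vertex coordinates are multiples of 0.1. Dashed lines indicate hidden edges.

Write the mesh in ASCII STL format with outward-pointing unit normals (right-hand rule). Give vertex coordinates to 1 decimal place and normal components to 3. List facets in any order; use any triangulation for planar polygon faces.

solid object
 facet normal 0.528 -0.661 -0.533
  outer loop
   vertex 3.1 2.1 0.3
   vertex 3.7 0.4 3.0
   vertex 0.8 0.1 0.5
  endloop
 endfacet
 facet normal -0.118 0.036 -0.992
  outer loop
   vertex 3.1 2.1 0.3
   vertex 0.8 0.1 0.5
   vertex 1.6 2.7 0.5
  endloop
 endfacet
 facet normal -0.624 -0.219 0.750
  outer loop
   vertex 1.0 0.9 0.9
   vertex 0.8 0.1 0.5
   vertex 3.7 0.4 3.0
  endloop
 endfacet
 facet normal -0.950 0.292 -0.110
  outer loop
   vertex 1.0 0.9 0.9
   vertex 1.6 2.7 0.5
   vertex 0.8 0.1 0.5
  endloop
 endfacet
 facet normal -0.534 0.349 0.770
  outer loop
   vertex 1.0 0.9 0.9
   vertex 3.7 0.4 3.0
   vertex 1.6 2.7 0.5
  endloop
 endfacet
 facet normal -0.416 0.468 0.780
  outer loop
   vertex 3.4 1.3 2.3
   vertex 1.6 2.7 0.5
   vertex 3.7 0.4 3.0
  endloop
 endfacet
 facet normal 0.954 0.300 -0.023
  outer loop
   vertex 3.4 1.3 2.3
   vertex 3.7 0.4 3.0
   vertex 3.1 2.1 0.3
  endloop
 endfacet
 facet normal 0.389 0.874 0.291
  outer loop
   vertex 3.4 1.3 2.3
   vertex 3.1 2.1 0.3
   vertex 1.6 2.7 0.5
  endloop
 endfacet
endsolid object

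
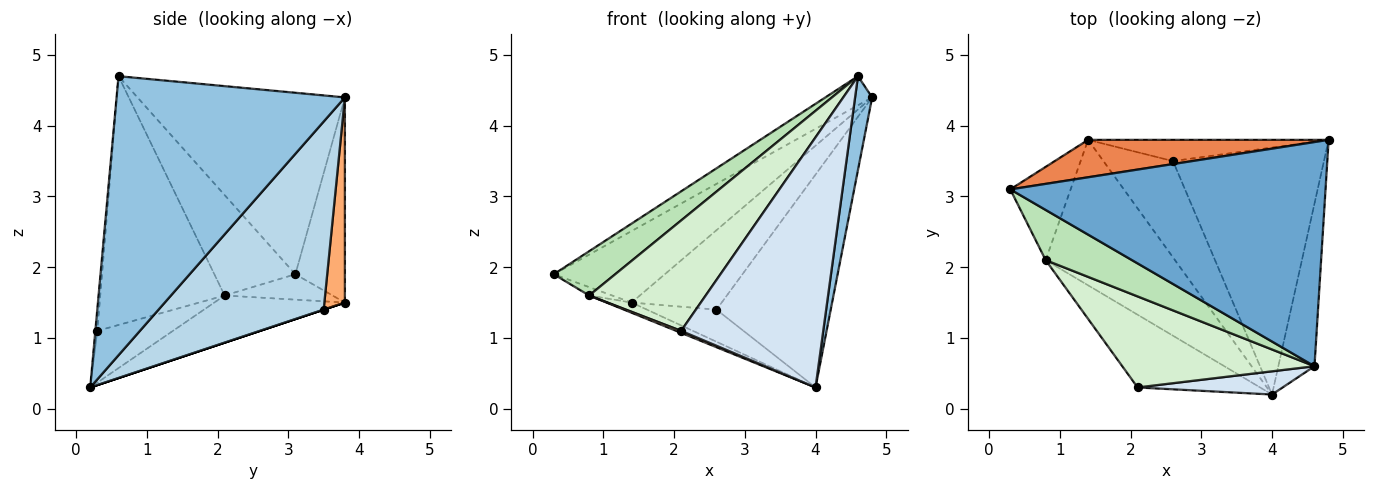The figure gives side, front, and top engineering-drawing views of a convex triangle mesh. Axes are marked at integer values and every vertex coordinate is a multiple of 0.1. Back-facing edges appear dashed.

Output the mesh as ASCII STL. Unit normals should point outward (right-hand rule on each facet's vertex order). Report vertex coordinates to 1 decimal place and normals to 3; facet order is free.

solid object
 facet normal -0.496 0.112 0.861
  outer loop
   vertex 4.6 0.6 4.7
   vertex 4.8 3.8 4.4
   vertex 0.3 3.1 1.9
  endloop
 endfacet
 facet normal 0.989 -0.074 -0.128
  outer loop
   vertex 4.6 0.6 4.7
   vertex 4.0 0.2 0.3
   vertex 4.8 3.8 4.4
  endloop
 endfacet
 facet normal 0.686 0.475 -0.551
  outer loop
   vertex 2.6 3.5 1.4
   vertex 4.8 3.8 4.4
   vertex 4.0 0.2 0.3
  endloop
 endfacet
 facet normal -0.014 -0.996 0.092
  outer loop
   vertex 2.1 0.3 1.1
   vertex 4.0 0.2 0.3
   vertex 4.6 0.6 4.7
  endloop
 endfacet
 facet normal -0.368 0.824 0.431
  outer loop
   vertex 1.4 3.8 1.5
   vertex 0.3 3.1 1.9
   vertex 4.8 3.8 4.4
  endloop
 endfacet
 facet normal 0.215 0.944 -0.252
  outer loop
   vertex 1.4 3.8 1.5
   vertex 4.8 3.8 4.4
   vertex 2.6 3.5 1.4
  endloop
 endfacet
 facet normal 0.000 0.316 -0.949
  outer loop
   vertex 1.4 3.8 1.5
   vertex 2.6 3.5 1.4
   vertex 4.0 0.2 0.3
  endloop
 endfacet
 facet normal -0.389 -0.025 -0.921
  outer loop
   vertex 0.8 2.1 1.6
   vertex 4.0 0.2 0.3
   vertex 2.1 0.3 1.1
  endloop
 endfacet
 facet normal -0.386 0.082 -0.919
  outer loop
   vertex 0.8 2.1 1.6
   vertex 0.3 3.1 1.9
   vertex 1.4 3.8 1.5
  endloop
 endfacet
 facet normal -0.342 0.066 -0.937
  outer loop
   vertex 0.8 2.1 1.6
   vertex 1.4 3.8 1.5
   vertex 4.0 0.2 0.3
  endloop
 endfacet
 facet normal -0.658 -0.498 0.565
  outer loop
   vertex 0.8 2.1 1.6
   vertex 4.6 0.6 4.7
   vertex 0.3 3.1 1.9
  endloop
 endfacet
 facet normal -0.636 -0.596 0.491
  outer loop
   vertex 0.8 2.1 1.6
   vertex 2.1 0.3 1.1
   vertex 4.6 0.6 4.7
  endloop
 endfacet
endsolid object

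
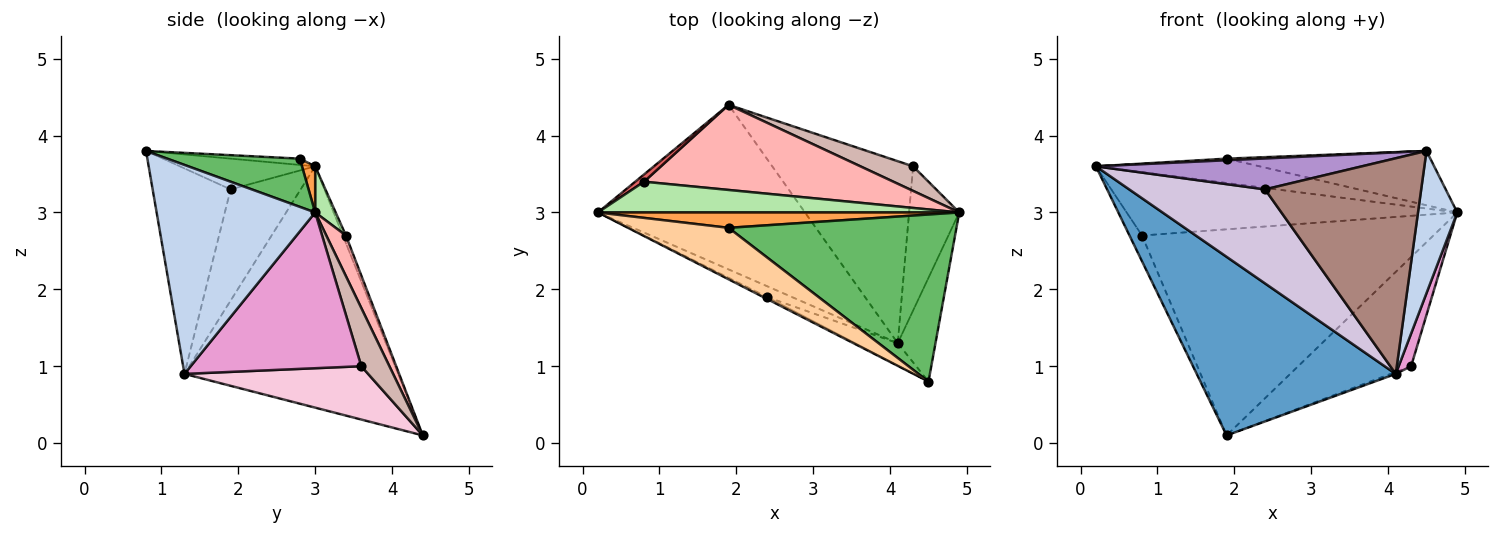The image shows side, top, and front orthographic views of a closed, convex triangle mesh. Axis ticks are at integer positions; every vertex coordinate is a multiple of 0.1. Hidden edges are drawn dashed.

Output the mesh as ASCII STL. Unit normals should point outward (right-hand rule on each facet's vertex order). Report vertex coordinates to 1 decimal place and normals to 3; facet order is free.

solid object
 facet normal -0.620 -0.577 -0.532
  outer loop
   vertex 4.1 1.3 0.9
   vertex 0.2 3.0 3.6
   vertex 1.9 4.4 0.1
  endloop
 endfacet
 facet normal 0.956 -0.237 -0.173
  outer loop
   vertex 4.1 1.3 0.9
   vertex 4.9 3.0 3.0
   vertex 4.5 0.8 3.8
  endloop
 endfacet
 facet normal 0.068 0.844 0.532
  outer loop
   vertex 1.9 2.8 3.7
   vertex 4.9 3.0 3.0
   vertex 0.2 3.0 3.6
  endloop
 endfacet
 facet normal -0.062 -0.031 0.998
  outer loop
   vertex 1.9 2.8 3.7
   vertex 0.2 3.0 3.6
   vertex 4.5 0.8 3.8
  endloop
 endfacet
 facet normal 0.197 0.303 0.932
  outer loop
   vertex 1.9 2.8 3.7
   vertex 4.5 0.8 3.8
   vertex 4.9 3.0 3.0
  endloop
 endfacet
 facet normal 0.056 0.898 0.436
  outer loop
   vertex 0.8 3.4 2.7
   vertex 0.2 3.0 3.6
   vertex 4.9 3.0 3.0
  endloop
 endfacet
 facet normal -0.230 0.937 0.263
  outer loop
   vertex 0.8 3.4 2.7
   vertex 1.9 4.4 0.1
   vertex 0.2 3.0 3.6
  endloop
 endfacet
 facet normal 0.062 0.922 0.381
  outer loop
   vertex 0.8 3.4 2.7
   vertex 4.9 3.0 3.0
   vertex 1.9 4.4 0.1
  endloop
 endfacet
 facet normal -0.453 -0.890 -0.057
  outer loop
   vertex 2.4 1.9 3.3
   vertex 4.5 0.8 3.8
   vertex 0.2 3.0 3.6
  endloop
 endfacet
 facet normal -0.456 -0.884 -0.102
  outer loop
   vertex 2.4 1.9 3.3
   vertex 0.2 3.0 3.6
   vertex 4.1 1.3 0.9
  endloop
 endfacet
 facet normal -0.445 -0.891 -0.092
  outer loop
   vertex 2.4 1.9 3.3
   vertex 4.1 1.3 0.9
   vertex 4.5 0.8 3.8
  endloop
 endfacet
 facet normal 0.236 0.948 0.214
  outer loop
   vertex 4.3 3.6 1.0
   vertex 1.9 4.4 0.1
   vertex 4.9 3.0 3.0
  endloop
 endfacet
 facet normal 0.950 -0.069 -0.306
  outer loop
   vertex 4.3 3.6 1.0
   vertex 4.9 3.0 3.0
   vertex 4.1 1.3 0.9
  endloop
 endfacet
 facet normal 0.354 0.010 -0.935
  outer loop
   vertex 4.3 3.6 1.0
   vertex 4.1 1.3 0.9
   vertex 1.9 4.4 0.1
  endloop
 endfacet
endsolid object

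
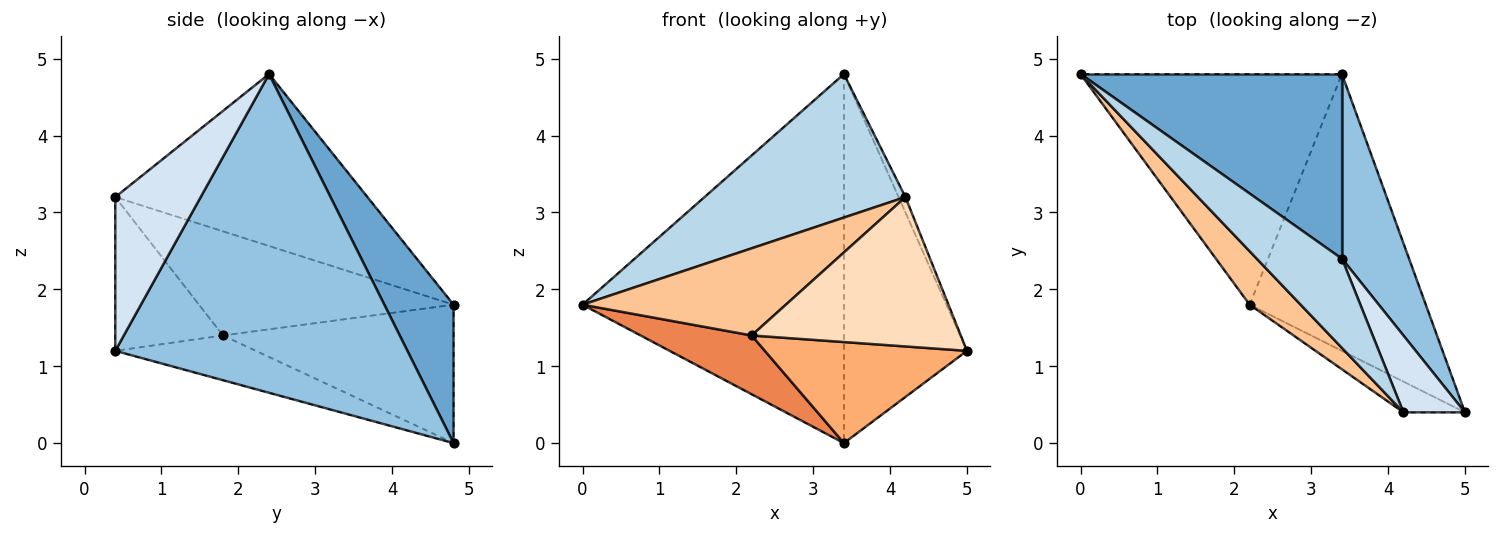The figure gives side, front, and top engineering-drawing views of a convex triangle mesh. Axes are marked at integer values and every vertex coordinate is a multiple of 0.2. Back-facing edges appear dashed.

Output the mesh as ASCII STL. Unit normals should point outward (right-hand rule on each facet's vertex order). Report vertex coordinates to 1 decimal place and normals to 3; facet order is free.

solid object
 facet normal 0.230 0.870 0.435
  outer loop
   vertex 3.4 2.4 4.8
   vertex 3.4 4.8 0.0
   vertex 0.0 4.8 1.8
  endloop
 endfacet
 facet normal 0.905 0.381 0.190
  outer loop
   vertex 3.4 2.4 4.8
   vertex 5.0 0.4 1.2
   vertex 3.4 4.8 0.0
  endloop
 endfacet
 facet normal -0.729 -0.581 0.362
  outer loop
   vertex 4.2 0.4 3.2
   vertex 3.4 2.4 4.8
   vertex 0.0 4.8 1.8
  endloop
 endfacet
 facet normal 0.926 0.074 0.370
  outer loop
   vertex 4.2 0.4 3.2
   vertex 5.0 0.4 1.2
   vertex 3.4 2.4 4.8
  endloop
 endfacet
 facet normal -0.456 -0.220 -0.862
  outer loop
   vertex 2.2 1.8 1.4
   vertex 0.0 4.8 1.8
   vertex 3.4 4.8 0.0
  endloop
 endfacet
 facet normal -0.232 -0.334 -0.914
  outer loop
   vertex 2.2 1.8 1.4
   vertex 3.4 4.8 0.0
   vertex 5.0 0.4 1.2
  endloop
 endfacet
 facet normal -0.730 -0.583 0.358
  outer loop
   vertex 2.2 1.8 1.4
   vertex 4.2 0.4 3.2
   vertex 0.0 4.8 1.8
  endloop
 endfacet
 facet normal -0.450 -0.875 -0.180
  outer loop
   vertex 2.2 1.8 1.4
   vertex 5.0 0.4 1.2
   vertex 4.2 0.4 3.2
  endloop
 endfacet
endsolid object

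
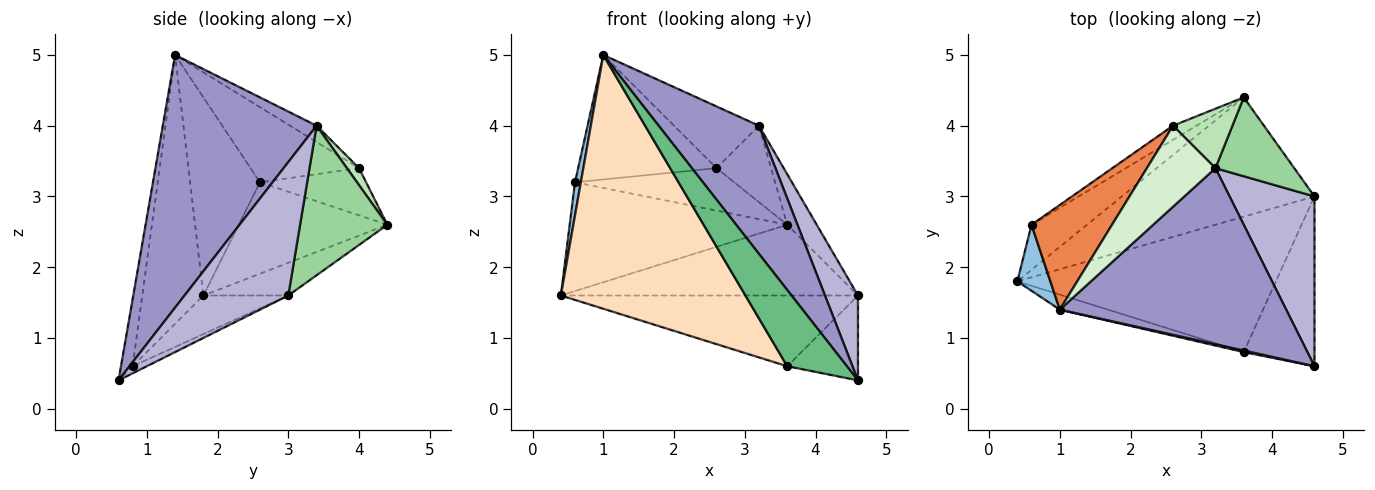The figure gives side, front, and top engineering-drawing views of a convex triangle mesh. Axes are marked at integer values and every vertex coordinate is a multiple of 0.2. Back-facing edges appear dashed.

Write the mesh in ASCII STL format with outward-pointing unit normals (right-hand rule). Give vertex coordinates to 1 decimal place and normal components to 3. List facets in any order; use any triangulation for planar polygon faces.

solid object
 facet normal -0.534 0.781 -0.324
  outer loop
   vertex 0.6 2.6 3.2
   vertex 3.6 4.4 2.6
   vertex 0.4 1.8 1.6
  endloop
 endfacet
 facet normal -0.983 -0.082 0.164
  outer loop
   vertex 0.6 2.6 3.2
   vertex 0.4 1.8 1.6
   vertex 1.0 1.4 5.0
  endloop
 endfacet
 facet normal -0.144 0.505 -0.851
  outer loop
   vertex 4.6 3.0 1.6
   vertex 0.4 1.8 1.6
   vertex 3.6 4.4 2.6
  endloop
 endfacet
 facet normal -0.535 0.802 -0.267
  outer loop
   vertex 2.6 4.0 3.4
   vertex 3.6 4.4 2.6
   vertex 0.6 2.6 3.2
  endloop
 endfacet
 facet normal -0.515 0.656 0.552
  outer loop
   vertex 2.6 4.0 3.4
   vertex 0.6 2.6 3.2
   vertex 1.0 1.4 5.0
  endloop
 endfacet
 facet normal -0.131 0.459 -0.879
  outer loop
   vertex 3.6 0.8 0.6
   vertex 0.4 1.8 1.6
   vertex 4.6 3.0 1.6
  endloop
 endfacet
 facet normal -0.089 0.445 -0.891
  outer loop
   vertex 3.6 0.8 0.6
   vertex 4.6 3.0 1.6
   vertex 4.6 0.6 0.4
  endloop
 endfacet
 facet normal -0.314 -0.948 -0.056
  outer loop
   vertex 3.6 0.8 0.6
   vertex 1.0 1.4 5.0
   vertex 0.4 1.8 1.6
  endloop
 endfacet
 facet normal -0.192 -0.981 0.020
  outer loop
   vertex 3.6 0.8 0.6
   vertex 4.6 0.6 0.4
   vertex 1.0 1.4 5.0
  endloop
 endfacet
 facet normal 0.848 0.286 0.447
  outer loop
   vertex 3.2 3.4 4.0
   vertex 4.6 3.0 1.6
   vertex 3.6 4.4 2.6
  endloop
 endfacet
 facet normal 0.173 0.777 0.605
  outer loop
   vertex 3.2 3.4 4.0
   vertex 3.6 4.4 2.6
   vertex 2.6 4.0 3.4
  endloop
 endfacet
 facet normal -0.186 0.595 0.782
  outer loop
   vertex 3.2 3.4 4.0
   vertex 2.6 4.0 3.4
   vertex 1.0 1.4 5.0
  endloop
 endfacet
 facet normal 0.670 -0.437 0.600
  outer loop
   vertex 3.2 3.4 4.0
   vertex 1.0 1.4 5.0
   vertex 4.6 0.6 0.4
  endloop
 endfacet
 facet normal 0.815 -0.259 0.519
  outer loop
   vertex 3.2 3.4 4.0
   vertex 4.6 0.6 0.4
   vertex 4.6 3.0 1.6
  endloop
 endfacet
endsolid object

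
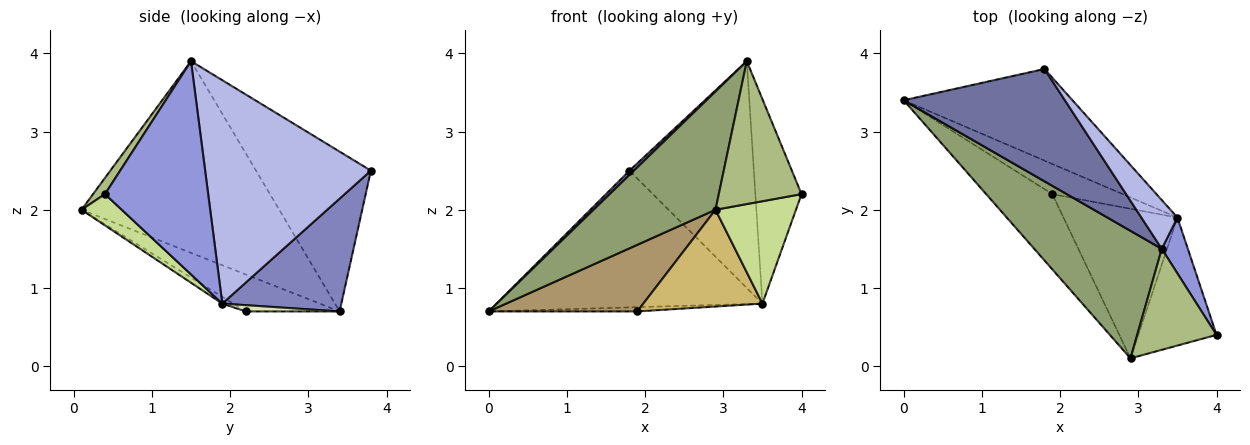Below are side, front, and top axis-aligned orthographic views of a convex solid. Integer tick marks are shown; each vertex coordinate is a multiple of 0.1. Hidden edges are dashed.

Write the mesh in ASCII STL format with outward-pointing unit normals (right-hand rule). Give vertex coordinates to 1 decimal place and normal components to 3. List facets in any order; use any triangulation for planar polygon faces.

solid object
 facet normal -0.704 -0.027 0.710
  outer loop
   vertex 3.3 1.5 3.9
   vertex 1.8 3.8 2.5
   vertex 0.0 3.4 0.7
  endloop
 endfacet
 facet normal 0.349 0.779 -0.522
  outer loop
   vertex 3.5 1.9 0.8
   vertex 0.0 3.4 0.7
   vertex 1.8 3.8 2.5
  endloop
 endfacet
 facet normal 0.907 0.406 0.111
  outer loop
   vertex 3.5 1.9 0.8
   vertex 3.3 1.5 3.9
   vertex 4.0 0.4 2.2
  endloop
 endfacet
 facet normal 0.793 0.595 0.128
  outer loop
   vertex 3.5 1.9 0.8
   vertex 1.8 3.8 2.5
   vertex 3.3 1.5 3.9
  endloop
 endfacet
 facet normal -0.741 -0.457 0.493
  outer loop
   vertex 2.9 0.1 2.0
   vertex 3.3 1.5 3.9
   vertex 0.0 3.4 0.7
  endloop
 endfacet
 facet normal 0.117 -0.811 0.573
  outer loop
   vertex 2.9 0.1 2.0
   vertex 4.0 0.4 2.2
   vertex 3.3 1.5 3.9
  endloop
 endfacet
 facet normal 0.298 -0.596 -0.745
  outer loop
   vertex 2.9 0.1 2.0
   vertex 3.5 1.9 0.8
   vertex 4.0 0.4 2.2
  endloop
 endfacet
 facet normal 0.088 0.139 -0.986
  outer loop
   vertex 1.9 2.2 0.7
   vertex 0.0 3.4 0.7
   vertex 3.5 1.9 0.8
  endloop
 endfacet
 facet normal -0.386 -0.611 -0.691
  outer loop
   vertex 1.9 2.2 0.7
   vertex 2.9 0.1 2.0
   vertex 0.0 3.4 0.7
  endloop
 endfacet
 facet normal -0.049 -0.543 -0.839
  outer loop
   vertex 1.9 2.2 0.7
   vertex 3.5 1.9 0.8
   vertex 2.9 0.1 2.0
  endloop
 endfacet
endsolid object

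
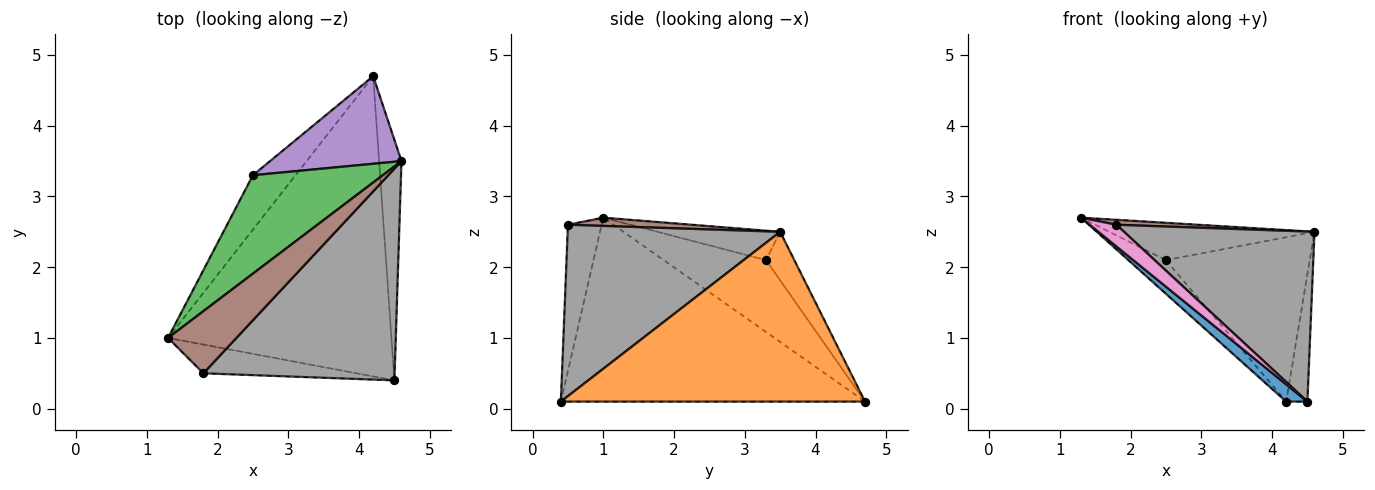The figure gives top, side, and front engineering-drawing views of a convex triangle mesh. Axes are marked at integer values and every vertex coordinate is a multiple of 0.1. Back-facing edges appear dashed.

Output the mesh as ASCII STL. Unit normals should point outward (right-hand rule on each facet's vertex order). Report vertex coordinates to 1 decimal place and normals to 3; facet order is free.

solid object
 facet normal -0.635 -0.044 -0.771
  outer loop
   vertex 4.2 4.7 0.1
   vertex 4.5 0.4 0.1
   vertex 1.3 1.0 2.7
  endloop
 endfacet
 facet normal 0.989 0.069 -0.130
  outer loop
   vertex 4.2 4.7 0.1
   vertex 4.6 3.5 2.5
   vertex 4.5 0.4 0.1
  endloop
 endfacet
 facet normal -0.207 0.347 0.915
  outer loop
   vertex 2.5 3.3 2.1
   vertex 1.3 1.0 2.7
   vertex 4.6 3.5 2.5
  endloop
 endfacet
 facet normal -0.820 0.301 -0.486
  outer loop
   vertex 2.5 3.3 2.1
   vertex 4.2 4.7 0.1
   vertex 1.3 1.0 2.7
  endloop
 endfacet
 facet normal -0.171 0.870 0.463
  outer loop
   vertex 2.5 3.3 2.1
   vertex 4.6 3.5 2.5
   vertex 4.2 4.7 0.1
  endloop
 endfacet
 facet normal 0.119 -0.078 0.990
  outer loop
   vertex 1.8 0.5 2.6
   vertex 4.6 3.5 2.5
   vertex 1.3 1.0 2.7
  endloop
 endfacet
 facet normal -0.606 -0.479 -0.635
  outer loop
   vertex 1.8 0.5 2.6
   vertex 1.3 1.0 2.7
   vertex 4.5 0.4 0.1
  endloop
 endfacet
 facet normal 0.573 -0.513 0.639
  outer loop
   vertex 1.8 0.5 2.6
   vertex 4.5 0.4 0.1
   vertex 4.6 3.5 2.5
  endloop
 endfacet
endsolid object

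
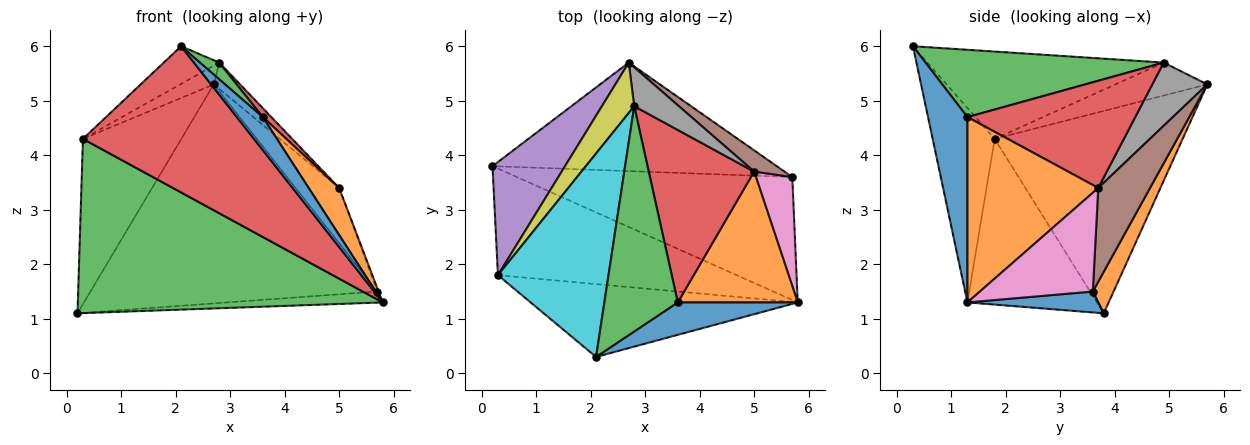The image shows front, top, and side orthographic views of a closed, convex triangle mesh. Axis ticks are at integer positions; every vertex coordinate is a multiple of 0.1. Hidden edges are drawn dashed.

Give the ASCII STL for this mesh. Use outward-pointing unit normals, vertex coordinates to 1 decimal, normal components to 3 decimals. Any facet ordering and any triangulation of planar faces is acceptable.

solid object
 facet normal 0.075 0.090 -0.993
  outer loop
   vertex 5.7 3.6 1.5
   vertex 5.8 1.3 1.3
   vertex 0.2 3.8 1.1
  endloop
 endfacet
 facet normal 0.065 0.894 -0.443
  outer loop
   vertex 5.7 3.6 1.5
   vertex 0.2 3.8 1.1
   vertex 2.7 5.7 5.3
  endloop
 endfacet
 facet normal -0.341 -0.802 -0.491
  outer loop
   vertex 0.3 1.8 4.3
   vertex 0.2 3.8 1.1
   vertex 5.8 1.3 1.3
  endloop
 endfacet
 facet normal -0.309 -0.851 -0.424
  outer loop
   vertex 0.3 1.8 4.3
   vertex 5.8 1.3 1.3
   vertex 2.1 0.3 6.0
  endloop
 endfacet
 facet normal -0.844 0.442 0.303
  outer loop
   vertex 0.3 1.8 4.3
   vertex 2.7 5.7 5.3
   vertex 0.2 3.8 1.1
  endloop
 endfacet
 facet normal 0.742 0.625 0.241
  outer loop
   vertex 5.0 3.7 3.4
   vertex 5.7 3.6 1.5
   vertex 2.7 5.7 5.3
  endloop
 endfacet
 facet normal 0.938 0.011 0.345
  outer loop
   vertex 5.0 3.7 3.4
   vertex 5.8 1.3 1.3
   vertex 5.7 3.6 1.5
  endloop
 endfacet
 facet normal 0.761 0.364 0.538
  outer loop
   vertex 2.8 4.9 5.7
   vertex 5.0 3.7 3.4
   vertex 2.7 5.7 5.3
  endloop
 endfacet
 facet normal -0.692 0.252 0.677
  outer loop
   vertex 2.8 4.9 5.7
   vertex 2.7 5.7 5.3
   vertex 0.3 1.8 4.3
  endloop
 endfacet
 facet normal -0.613 0.144 0.777
  outer loop
   vertex 2.8 4.9 5.7
   vertex 0.3 1.8 4.3
   vertex 2.1 0.3 6.0
  endloop
 endfacet
 facet normal 0.735 -0.484 0.475
  outer loop
   vertex 3.6 1.3 4.7
   vertex 2.1 0.3 6.0
   vertex 5.8 1.3 1.3
  endloop
 endfacet
 facet normal 0.824 -0.192 0.533
  outer loop
   vertex 3.6 1.3 4.7
   vertex 5.8 1.3 1.3
   vertex 5.0 3.7 3.4
  endloop
 endfacet
 facet normal 0.675 -0.055 0.736
  outer loop
   vertex 3.6 1.3 4.7
   vertex 2.8 4.9 5.7
   vertex 2.1 0.3 6.0
  endloop
 endfacet
 facet normal 0.713 -0.036 0.701
  outer loop
   vertex 3.6 1.3 4.7
   vertex 5.0 3.7 3.4
   vertex 2.8 4.9 5.7
  endloop
 endfacet
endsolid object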